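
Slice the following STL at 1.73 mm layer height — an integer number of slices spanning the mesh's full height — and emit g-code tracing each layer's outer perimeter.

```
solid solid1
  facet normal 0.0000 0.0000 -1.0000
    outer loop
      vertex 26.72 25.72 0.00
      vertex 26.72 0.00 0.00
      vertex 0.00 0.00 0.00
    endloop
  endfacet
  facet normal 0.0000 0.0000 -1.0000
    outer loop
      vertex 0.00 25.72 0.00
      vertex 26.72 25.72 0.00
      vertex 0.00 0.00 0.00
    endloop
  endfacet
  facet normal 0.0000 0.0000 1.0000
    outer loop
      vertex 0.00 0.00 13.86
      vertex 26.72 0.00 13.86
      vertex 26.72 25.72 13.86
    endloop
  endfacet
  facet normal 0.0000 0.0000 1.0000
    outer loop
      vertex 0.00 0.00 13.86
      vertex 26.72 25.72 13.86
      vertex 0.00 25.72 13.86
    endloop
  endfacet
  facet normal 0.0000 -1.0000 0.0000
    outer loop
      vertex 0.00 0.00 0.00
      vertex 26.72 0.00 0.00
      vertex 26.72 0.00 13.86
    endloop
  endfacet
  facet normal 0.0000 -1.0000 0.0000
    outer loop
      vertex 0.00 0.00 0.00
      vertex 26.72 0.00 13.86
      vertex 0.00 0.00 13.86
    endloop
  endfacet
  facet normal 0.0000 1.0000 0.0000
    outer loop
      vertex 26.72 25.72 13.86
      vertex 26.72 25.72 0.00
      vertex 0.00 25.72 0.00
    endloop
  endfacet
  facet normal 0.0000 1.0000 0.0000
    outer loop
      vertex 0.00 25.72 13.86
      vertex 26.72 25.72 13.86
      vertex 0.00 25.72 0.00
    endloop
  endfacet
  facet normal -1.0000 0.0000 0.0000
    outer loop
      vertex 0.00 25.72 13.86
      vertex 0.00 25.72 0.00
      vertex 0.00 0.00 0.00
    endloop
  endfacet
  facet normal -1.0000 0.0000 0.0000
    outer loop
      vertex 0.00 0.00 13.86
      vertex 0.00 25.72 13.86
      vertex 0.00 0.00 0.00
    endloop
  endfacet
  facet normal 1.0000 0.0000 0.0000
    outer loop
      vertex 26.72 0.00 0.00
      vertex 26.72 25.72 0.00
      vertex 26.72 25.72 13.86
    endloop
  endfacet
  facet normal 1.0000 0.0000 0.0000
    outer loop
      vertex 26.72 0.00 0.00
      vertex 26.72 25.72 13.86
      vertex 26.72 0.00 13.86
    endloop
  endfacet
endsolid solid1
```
; perimeter-only toolpath
G21 ; units = mm
G90 ; absolute positioning
G28 ; home
; layer 1
G0 Z1.73
G0 X0.00 Y0.00
G1 X26.72 Y0.00
G1 X26.72 Y25.72
G1 X0.00 Y25.72
G1 X0.00 Y0.00
; layer 2
G0 Z3.46
G0 X0.00 Y0.00
G1 X26.72 Y0.00
G1 X26.72 Y25.72
G1 X0.00 Y25.72
G1 X0.00 Y0.00
; layer 3
G0 Z5.20
G0 X0.00 Y0.00
G1 X26.72 Y0.00
G1 X26.72 Y25.72
G1 X0.00 Y25.72
G1 X0.00 Y0.00
; layer 4
G0 Z6.93
G0 X0.00 Y0.00
G1 X26.72 Y0.00
G1 X26.72 Y25.72
G1 X0.00 Y25.72
G1 X0.00 Y0.00
; layer 5
G0 Z8.66
G0 X0.00 Y0.00
G1 X26.72 Y0.00
G1 X26.72 Y25.72
G1 X0.00 Y25.72
G1 X0.00 Y0.00
; layer 6
G0 Z10.39
G0 X0.00 Y0.00
G1 X26.72 Y0.00
G1 X26.72 Y25.72
G1 X0.00 Y25.72
G1 X0.00 Y0.00
; layer 7
G0 Z12.13
G0 X0.00 Y0.00
G1 X26.72 Y0.00
G1 X26.72 Y25.72
G1 X0.00 Y25.72
G1 X0.00 Y0.00
; layer 8
G0 Z13.86
G0 X0.00 Y0.00
G1 X26.72 Y0.00
G1 X26.72 Y25.72
G1 X0.00 Y25.72
G1 X0.00 Y0.00
M2 ; end

The solid is a rectangular box, roughly 26.7 × 25.7 mm footprint and 13.9 mm tall. Slicing at Δz = 1.73 mm — 8 equal slices spanning the solid's height, so layer i sits at z = i·h/8 — gives 8 non-empty perimeters. Each is a 4-segment closed polygon; G0 lifts to the layer z and rapids to the start vertex, then G1 traces the edges.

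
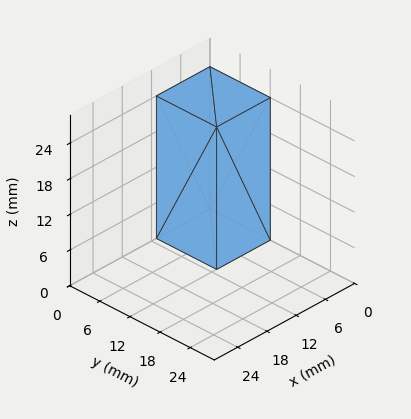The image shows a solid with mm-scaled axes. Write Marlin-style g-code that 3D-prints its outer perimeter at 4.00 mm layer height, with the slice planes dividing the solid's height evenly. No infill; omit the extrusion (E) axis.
Reading the render: the shape is a rectangular box, roughly 11 × 12 mm footprint and 24 mm tall (dimensions read to the nearest mm from the axis ticks). For the g-code, the solid's height is divided into equal slices at the stated Δz and each level perimeter traced with G1 moves after a G0 lift.

; perimeter-only toolpath
G21 ; units = mm
G90 ; absolute positioning
G28 ; home
; layer 1
G0 Z4.00
G0 X0.00 Y0.00
G1 X11.00 Y0.00
G1 X11.00 Y12.00
G1 X0.00 Y12.00
G1 X0.00 Y0.00
; layer 2
G0 Z8.00
G0 X0.00 Y0.00
G1 X11.00 Y0.00
G1 X11.00 Y12.00
G1 X0.00 Y12.00
G1 X0.00 Y0.00
; layer 3
G0 Z12.00
G0 X0.00 Y0.00
G1 X11.00 Y0.00
G1 X11.00 Y12.00
G1 X0.00 Y12.00
G1 X0.00 Y0.00
; layer 4
G0 Z16.00
G0 X0.00 Y0.00
G1 X11.00 Y0.00
G1 X11.00 Y12.00
G1 X0.00 Y12.00
G1 X0.00 Y0.00
; layer 5
G0 Z20.00
G0 X0.00 Y0.00
G1 X11.00 Y0.00
G1 X11.00 Y12.00
G1 X0.00 Y12.00
G1 X0.00 Y0.00
; layer 6
G0 Z24.00
G0 X0.00 Y0.00
G1 X11.00 Y0.00
G1 X11.00 Y12.00
G1 X0.00 Y12.00
G1 X0.00 Y0.00
M2 ; end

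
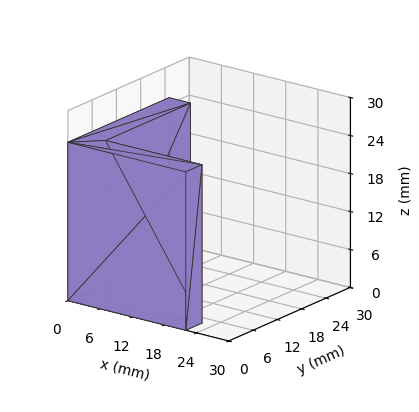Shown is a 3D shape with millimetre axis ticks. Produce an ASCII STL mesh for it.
Reading the render: the shape is an L-shaped prism: outer 22 × 25 mm, arm thicknesses ≈ 4 mm (horizontal) and 4 mm (vertical), extruded 25 mm in z (dimensions read to the nearest mm from the axis ticks). For the STL, each face is triangulated and given an outward normal.

solid part
  facet normal 0.0000 0.0000 -1.0000
    outer loop
      vertex 22.00 4.00 0.00
      vertex 22.00 0.00 0.00
      vertex 0.00 0.00 0.00
    endloop
  endfacet
  facet normal 0.0000 0.0000 -1.0000
    outer loop
      vertex 4.00 4.00 0.00
      vertex 22.00 4.00 0.00
      vertex 0.00 0.00 0.00
    endloop
  endfacet
  facet normal 0.0000 0.0000 -1.0000
    outer loop
      vertex 4.00 25.00 0.00
      vertex 4.00 4.00 0.00
      vertex 0.00 0.00 0.00
    endloop
  endfacet
  facet normal 0.0000 0.0000 -1.0000
    outer loop
      vertex 0.00 25.00 0.00
      vertex 4.00 25.00 0.00
      vertex 0.00 0.00 0.00
    endloop
  endfacet
  facet normal 0.0000 0.0000 1.0000
    outer loop
      vertex 0.00 0.00 25.00
      vertex 22.00 0.00 25.00
      vertex 22.00 4.00 25.00
    endloop
  endfacet
  facet normal 0.0000 0.0000 1.0000
    outer loop
      vertex 0.00 0.00 25.00
      vertex 22.00 4.00 25.00
      vertex 4.00 4.00 25.00
    endloop
  endfacet
  facet normal 0.0000 0.0000 1.0000
    outer loop
      vertex 0.00 0.00 25.00
      vertex 4.00 4.00 25.00
      vertex 4.00 25.00 25.00
    endloop
  endfacet
  facet normal 0.0000 0.0000 1.0000
    outer loop
      vertex 0.00 0.00 25.00
      vertex 4.00 25.00 25.00
      vertex 0.00 25.00 25.00
    endloop
  endfacet
  facet normal 0.0000 -1.0000 0.0000
    outer loop
      vertex 0.00 0.00 0.00
      vertex 22.00 0.00 0.00
      vertex 22.00 0.00 25.00
    endloop
  endfacet
  facet normal 0.0000 -1.0000 0.0000
    outer loop
      vertex 0.00 0.00 0.00
      vertex 22.00 0.00 25.00
      vertex 0.00 0.00 25.00
    endloop
  endfacet
  facet normal 1.0000 0.0000 0.0000
    outer loop
      vertex 22.00 0.00 0.00
      vertex 22.00 4.00 0.00
      vertex 22.00 4.00 25.00
    endloop
  endfacet
  facet normal 1.0000 0.0000 0.0000
    outer loop
      vertex 22.00 0.00 0.00
      vertex 22.00 4.00 25.00
      vertex 22.00 0.00 25.00
    endloop
  endfacet
  facet normal 0.0000 1.0000 0.0000
    outer loop
      vertex 22.00 4.00 0.00
      vertex 4.00 4.00 0.00
      vertex 4.00 4.00 25.00
    endloop
  endfacet
  facet normal 0.0000 1.0000 0.0000
    outer loop
      vertex 22.00 4.00 0.00
      vertex 4.00 4.00 25.00
      vertex 22.00 4.00 25.00
    endloop
  endfacet
  facet normal 1.0000 0.0000 0.0000
    outer loop
      vertex 4.00 4.00 0.00
      vertex 4.00 25.00 0.00
      vertex 4.00 25.00 25.00
    endloop
  endfacet
  facet normal 1.0000 0.0000 0.0000
    outer loop
      vertex 4.00 4.00 0.00
      vertex 4.00 25.00 25.00
      vertex 4.00 4.00 25.00
    endloop
  endfacet
  facet normal 0.0000 1.0000 0.0000
    outer loop
      vertex 4.00 25.00 0.00
      vertex 0.00 25.00 0.00
      vertex 0.00 25.00 25.00
    endloop
  endfacet
  facet normal 0.0000 1.0000 0.0000
    outer loop
      vertex 4.00 25.00 0.00
      vertex 0.00 25.00 25.00
      vertex 4.00 25.00 25.00
    endloop
  endfacet
  facet normal -1.0000 0.0000 0.0000
    outer loop
      vertex 0.00 25.00 0.00
      vertex 0.00 0.00 0.00
      vertex 0.00 0.00 25.00
    endloop
  endfacet
  facet normal -1.0000 0.0000 0.0000
    outer loop
      vertex 0.00 25.00 0.00
      vertex 0.00 0.00 25.00
      vertex 0.00 25.00 25.00
    endloop
  endfacet
endsolid part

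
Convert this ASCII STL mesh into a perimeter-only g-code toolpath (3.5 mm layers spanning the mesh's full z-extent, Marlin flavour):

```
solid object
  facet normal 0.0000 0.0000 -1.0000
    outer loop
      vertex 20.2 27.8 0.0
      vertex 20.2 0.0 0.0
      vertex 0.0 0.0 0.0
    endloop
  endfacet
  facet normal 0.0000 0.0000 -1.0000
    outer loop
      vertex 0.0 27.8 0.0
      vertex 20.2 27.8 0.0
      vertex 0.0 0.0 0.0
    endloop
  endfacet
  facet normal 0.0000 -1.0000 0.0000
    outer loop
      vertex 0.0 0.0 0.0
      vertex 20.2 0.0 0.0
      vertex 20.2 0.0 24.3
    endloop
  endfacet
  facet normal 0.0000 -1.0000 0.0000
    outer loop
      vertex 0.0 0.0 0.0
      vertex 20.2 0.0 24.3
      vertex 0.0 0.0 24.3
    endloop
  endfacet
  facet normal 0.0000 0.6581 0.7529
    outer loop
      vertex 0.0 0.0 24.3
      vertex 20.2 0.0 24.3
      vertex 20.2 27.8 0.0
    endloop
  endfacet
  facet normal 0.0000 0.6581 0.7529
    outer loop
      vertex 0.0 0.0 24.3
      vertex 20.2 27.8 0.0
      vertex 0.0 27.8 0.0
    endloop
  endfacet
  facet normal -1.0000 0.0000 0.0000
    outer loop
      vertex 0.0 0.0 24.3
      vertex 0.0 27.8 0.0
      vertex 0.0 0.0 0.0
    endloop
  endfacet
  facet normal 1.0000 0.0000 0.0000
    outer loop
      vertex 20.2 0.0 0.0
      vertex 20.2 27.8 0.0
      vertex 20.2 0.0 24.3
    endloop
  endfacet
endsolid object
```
; perimeter-only toolpath
G21 ; units = mm
G90 ; absolute positioning
G28 ; home
; layer 1
G0 Z3.5
G0 X0.0 Y0.0
G1 X20.2 Y0.0
G1 X20.2 Y23.8
G1 X0.0 Y23.8
G1 X0.0 Y0.0
; layer 2
G0 Z6.9
G0 X0.0 Y0.0
G1 X20.2 Y0.0
G1 X20.2 Y19.9
G1 X0.0 Y19.9
G1 X0.0 Y0.0
; layer 3
G0 Z10.4
G0 X0.0 Y0.0
G1 X20.2 Y0.0
G1 X20.2 Y15.9
G1 X0.0 Y15.9
G1 X0.0 Y0.0
; layer 4
G0 Z13.9
G0 X0.0 Y0.0
G1 X20.2 Y0.0
G1 X20.2 Y11.9
G1 X0.0 Y11.9
G1 X0.0 Y0.0
; layer 5
G0 Z17.4
G0 X0.0 Y0.0
G1 X20.2 Y0.0
G1 X20.2 Y7.9
G1 X0.0 Y7.9
G1 X0.0 Y0.0
; layer 6
G0 Z20.8
G0 X0.0 Y0.0
G1 X20.2 Y0.0
G1 X20.2 Y4.0
G1 X0.0 Y4.0
G1 X0.0 Y0.0
M2 ; end

The solid is a wedge (ramp): 20.2 × 27.8 mm base, rising to 24.3 mm along the y=0 edge and sloping linearly to z=0 at y=27.8. Slicing at Δz = 3.5 mm — 7 equal slices spanning the solid's height, so layer i sits at z = i·h/7 — gives 6 non-empty perimeters. Each is a 4-segment closed polygon; G0 lifts to the layer z and rapids to the start vertex, then G1 traces the edges. The cross-section shrinks linearly with z (the slice at the apex is degenerate and omitted).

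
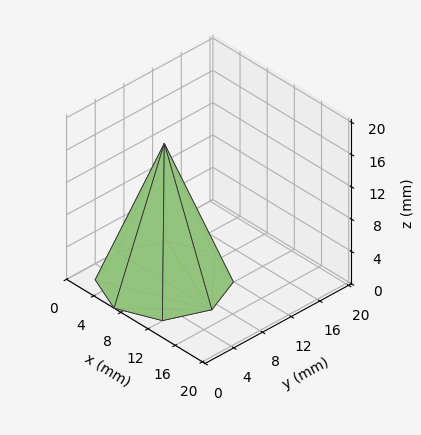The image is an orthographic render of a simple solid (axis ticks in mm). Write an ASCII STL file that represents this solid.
Reading the render: the shape is a regular 8-sided pyramid, base circumscribed radius ≈ 7 mm, apex at z ≈ 17 mm (dimensions read to the nearest mm from the axis ticks). For the STL, each face is triangulated and given an outward normal.

solid part
  facet normal 0.0000 0.0000 -1.0000
    outer loop
      vertex 7.000 14.000 0.000
      vertex 11.950 11.950 0.000
      vertex 14.000 7.000 0.000
    endloop
  endfacet
  facet normal 0.0000 0.0000 -1.0000
    outer loop
      vertex 2.050 11.950 0.000
      vertex 7.000 14.000 0.000
      vertex 14.000 7.000 0.000
    endloop
  endfacet
  facet normal 0.0000 0.0000 -1.0000
    outer loop
      vertex 0.000 7.000 0.000
      vertex 2.050 11.950 0.000
      vertex 14.000 7.000 0.000
    endloop
  endfacet
  facet normal 0.0000 0.0000 -1.0000
    outer loop
      vertex 2.050 2.050 0.000
      vertex 0.000 7.000 0.000
      vertex 14.000 7.000 0.000
    endloop
  endfacet
  facet normal 0.0000 0.0000 -1.0000
    outer loop
      vertex 7.000 0.000 0.000
      vertex 2.050 2.050 0.000
      vertex 14.000 7.000 0.000
    endloop
  endfacet
  facet normal 0.0000 0.0000 -1.0000
    outer loop
      vertex 11.950 2.050 0.000
      vertex 7.000 0.000 0.000
      vertex 14.000 7.000 0.000
    endloop
  endfacet
  facet normal 0.8635 0.3576 0.3556
    outer loop
      vertex 14.000 7.000 0.000
      vertex 11.950 11.950 0.000
      vertex 7.000 7.000 17.000
    endloop
  endfacet
  facet normal 0.3576 0.8635 0.3556
    outer loop
      vertex 11.950 11.950 0.000
      vertex 7.000 14.000 0.000
      vertex 7.000 7.000 17.000
    endloop
  endfacet
  facet normal -0.3576 0.8635 0.3556
    outer loop
      vertex 7.000 14.000 0.000
      vertex 2.050 11.950 0.000
      vertex 7.000 7.000 17.000
    endloop
  endfacet
  facet normal -0.8635 0.3576 0.3556
    outer loop
      vertex 2.050 11.950 0.000
      vertex 0.000 7.000 0.000
      vertex 7.000 7.000 17.000
    endloop
  endfacet
  facet normal -0.8635 -0.3576 0.3556
    outer loop
      vertex 0.000 7.000 0.000
      vertex 2.050 2.050 0.000
      vertex 7.000 7.000 17.000
    endloop
  endfacet
  facet normal -0.3576 -0.8635 0.3556
    outer loop
      vertex 2.050 2.050 0.000
      vertex 7.000 0.000 0.000
      vertex 7.000 7.000 17.000
    endloop
  endfacet
  facet normal 0.3576 -0.8635 0.3556
    outer loop
      vertex 7.000 0.000 0.000
      vertex 11.950 2.050 0.000
      vertex 7.000 7.000 17.000
    endloop
  endfacet
  facet normal 0.8635 -0.3576 0.3556
    outer loop
      vertex 11.950 2.050 0.000
      vertex 14.000 7.000 0.000
      vertex 7.000 7.000 17.000
    endloop
  endfacet
endsolid part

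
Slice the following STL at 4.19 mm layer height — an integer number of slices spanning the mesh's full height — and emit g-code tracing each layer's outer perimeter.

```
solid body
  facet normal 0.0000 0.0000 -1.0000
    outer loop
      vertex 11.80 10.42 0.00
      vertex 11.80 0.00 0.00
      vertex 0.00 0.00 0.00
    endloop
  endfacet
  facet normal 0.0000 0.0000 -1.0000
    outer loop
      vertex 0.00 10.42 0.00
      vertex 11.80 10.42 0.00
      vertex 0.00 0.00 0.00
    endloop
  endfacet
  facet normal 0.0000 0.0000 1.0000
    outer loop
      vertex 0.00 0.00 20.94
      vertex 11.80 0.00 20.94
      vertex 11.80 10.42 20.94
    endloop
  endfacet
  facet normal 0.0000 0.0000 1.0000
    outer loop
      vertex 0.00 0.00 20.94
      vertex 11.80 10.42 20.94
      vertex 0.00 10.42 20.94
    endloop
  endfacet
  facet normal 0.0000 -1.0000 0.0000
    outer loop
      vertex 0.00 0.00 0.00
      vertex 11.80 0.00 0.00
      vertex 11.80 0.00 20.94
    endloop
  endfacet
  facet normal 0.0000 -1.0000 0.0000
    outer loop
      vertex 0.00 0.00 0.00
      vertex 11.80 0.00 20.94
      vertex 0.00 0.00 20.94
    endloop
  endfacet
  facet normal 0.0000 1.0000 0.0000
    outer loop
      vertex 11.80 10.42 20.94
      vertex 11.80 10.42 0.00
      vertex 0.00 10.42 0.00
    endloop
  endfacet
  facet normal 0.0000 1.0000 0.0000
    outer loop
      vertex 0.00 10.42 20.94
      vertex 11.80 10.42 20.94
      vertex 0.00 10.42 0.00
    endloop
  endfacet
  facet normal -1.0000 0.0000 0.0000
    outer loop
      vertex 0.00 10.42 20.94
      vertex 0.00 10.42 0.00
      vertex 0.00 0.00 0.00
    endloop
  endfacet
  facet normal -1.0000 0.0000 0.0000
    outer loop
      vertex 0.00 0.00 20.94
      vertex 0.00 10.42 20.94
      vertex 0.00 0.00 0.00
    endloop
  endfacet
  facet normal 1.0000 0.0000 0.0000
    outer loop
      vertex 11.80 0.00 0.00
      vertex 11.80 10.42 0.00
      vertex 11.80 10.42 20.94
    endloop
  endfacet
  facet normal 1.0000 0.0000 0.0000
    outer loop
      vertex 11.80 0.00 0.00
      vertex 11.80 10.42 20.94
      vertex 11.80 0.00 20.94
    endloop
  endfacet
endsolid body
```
; perimeter-only toolpath
G21 ; units = mm
G90 ; absolute positioning
G28 ; home
; layer 1
G0 Z4.19
G0 X0.00 Y0.00
G1 X11.80 Y0.00
G1 X11.80 Y10.42
G1 X0.00 Y10.42
G1 X0.00 Y0.00
; layer 2
G0 Z8.38
G0 X0.00 Y0.00
G1 X11.80 Y0.00
G1 X11.80 Y10.42
G1 X0.00 Y10.42
G1 X0.00 Y0.00
; layer 3
G0 Z12.56
G0 X0.00 Y0.00
G1 X11.80 Y0.00
G1 X11.80 Y10.42
G1 X0.00 Y10.42
G1 X0.00 Y0.00
; layer 4
G0 Z16.75
G0 X0.00 Y0.00
G1 X11.80 Y0.00
G1 X11.80 Y10.42
G1 X0.00 Y10.42
G1 X0.00 Y0.00
; layer 5
G0 Z20.94
G0 X0.00 Y0.00
G1 X11.80 Y0.00
G1 X11.80 Y10.42
G1 X0.00 Y10.42
G1 X0.00 Y0.00
M2 ; end

The solid is a rectangular box, roughly 11.8 × 10.4 mm footprint and 20.9 mm tall. Slicing at Δz = 4.19 mm — 5 equal slices spanning the solid's height, so layer i sits at z = i·h/5 — gives 5 non-empty perimeters. Each is a 4-segment closed polygon; G0 lifts to the layer z and rapids to the start vertex, then G1 traces the edges.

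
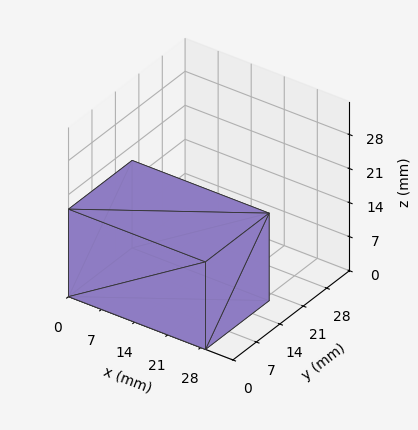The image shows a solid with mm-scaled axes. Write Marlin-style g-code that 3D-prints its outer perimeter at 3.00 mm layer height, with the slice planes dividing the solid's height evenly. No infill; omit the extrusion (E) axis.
Reading the render: the shape is a rectangular box, roughly 29 × 19 mm footprint and 18 mm tall (dimensions read to the nearest mm from the axis ticks). For the g-code, the solid's height is divided into equal slices at the stated Δz and each level perimeter traced with G1 moves after a G0 lift.

; perimeter-only toolpath
G21 ; units = mm
G90 ; absolute positioning
G28 ; home
; layer 1
G0 Z3.00
G0 X0.00 Y0.00
G1 X29.00 Y0.00
G1 X29.00 Y19.00
G1 X0.00 Y19.00
G1 X0.00 Y0.00
; layer 2
G0 Z6.00
G0 X0.00 Y0.00
G1 X29.00 Y0.00
G1 X29.00 Y19.00
G1 X0.00 Y19.00
G1 X0.00 Y0.00
; layer 3
G0 Z9.00
G0 X0.00 Y0.00
G1 X29.00 Y0.00
G1 X29.00 Y19.00
G1 X0.00 Y19.00
G1 X0.00 Y0.00
; layer 4
G0 Z12.00
G0 X0.00 Y0.00
G1 X29.00 Y0.00
G1 X29.00 Y19.00
G1 X0.00 Y19.00
G1 X0.00 Y0.00
; layer 5
G0 Z15.00
G0 X0.00 Y0.00
G1 X29.00 Y0.00
G1 X29.00 Y19.00
G1 X0.00 Y19.00
G1 X0.00 Y0.00
; layer 6
G0 Z18.00
G0 X0.00 Y0.00
G1 X29.00 Y0.00
G1 X29.00 Y19.00
G1 X0.00 Y19.00
G1 X0.00 Y0.00
M2 ; end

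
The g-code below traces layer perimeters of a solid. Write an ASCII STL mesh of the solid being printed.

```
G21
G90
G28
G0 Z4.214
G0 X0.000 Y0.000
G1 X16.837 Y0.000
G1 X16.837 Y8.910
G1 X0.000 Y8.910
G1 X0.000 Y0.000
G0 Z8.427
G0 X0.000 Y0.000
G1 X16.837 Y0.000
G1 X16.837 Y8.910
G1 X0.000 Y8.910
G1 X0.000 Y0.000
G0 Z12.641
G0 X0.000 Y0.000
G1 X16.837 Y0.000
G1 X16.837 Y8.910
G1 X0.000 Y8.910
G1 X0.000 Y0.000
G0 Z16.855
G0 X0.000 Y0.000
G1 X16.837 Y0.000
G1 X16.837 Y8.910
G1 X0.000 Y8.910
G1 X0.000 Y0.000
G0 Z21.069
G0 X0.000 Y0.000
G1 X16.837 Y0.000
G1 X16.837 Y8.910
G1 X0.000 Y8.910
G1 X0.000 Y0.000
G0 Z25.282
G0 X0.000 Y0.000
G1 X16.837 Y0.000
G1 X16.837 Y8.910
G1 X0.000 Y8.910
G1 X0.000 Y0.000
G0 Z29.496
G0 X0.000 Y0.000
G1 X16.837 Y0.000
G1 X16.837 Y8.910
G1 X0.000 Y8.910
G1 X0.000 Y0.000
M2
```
solid part
  facet normal 0.0000 0.0000 -1.0000
    outer loop
      vertex 16.837 8.910 0.000
      vertex 16.837 0.000 0.000
      vertex 0.000 0.000 0.000
    endloop
  endfacet
  facet normal 0.0000 0.0000 -1.0000
    outer loop
      vertex 0.000 8.910 0.000
      vertex 16.837 8.910 0.000
      vertex 0.000 0.000 0.000
    endloop
  endfacet
  facet normal 0.0000 0.0000 1.0000
    outer loop
      vertex 0.000 0.000 29.496
      vertex 16.837 0.000 29.496
      vertex 16.837 8.910 29.496
    endloop
  endfacet
  facet normal 0.0000 0.0000 1.0000
    outer loop
      vertex 0.000 0.000 29.496
      vertex 16.837 8.910 29.496
      vertex 0.000 8.910 29.496
    endloop
  endfacet
  facet normal 0.0000 -1.0000 0.0000
    outer loop
      vertex 0.000 0.000 0.000
      vertex 16.837 0.000 0.000
      vertex 16.837 0.000 29.496
    endloop
  endfacet
  facet normal 0.0000 -1.0000 0.0000
    outer loop
      vertex 0.000 0.000 0.000
      vertex 16.837 0.000 29.496
      vertex 0.000 0.000 29.496
    endloop
  endfacet
  facet normal 0.0000 1.0000 0.0000
    outer loop
      vertex 16.837 8.910 29.496
      vertex 16.837 8.910 0.000
      vertex 0.000 8.910 0.000
    endloop
  endfacet
  facet normal 0.0000 1.0000 0.0000
    outer loop
      vertex 0.000 8.910 29.496
      vertex 16.837 8.910 29.496
      vertex 0.000 8.910 0.000
    endloop
  endfacet
  facet normal -1.0000 0.0000 0.0000
    outer loop
      vertex 0.000 8.910 29.496
      vertex 0.000 8.910 0.000
      vertex 0.000 0.000 0.000
    endloop
  endfacet
  facet normal -1.0000 0.0000 0.0000
    outer loop
      vertex 0.000 0.000 29.496
      vertex 0.000 8.910 29.496
      vertex 0.000 0.000 0.000
    endloop
  endfacet
  facet normal 1.0000 0.0000 0.0000
    outer loop
      vertex 16.837 0.000 0.000
      vertex 16.837 8.910 0.000
      vertex 16.837 8.910 29.496
    endloop
  endfacet
  facet normal 1.0000 0.0000 0.0000
    outer loop
      vertex 16.837 0.000 0.000
      vertex 16.837 8.910 29.496
      vertex 16.837 0.000 29.496
    endloop
  endfacet
endsolid part

The G0 Z moves step by Δz≈4.214 mm. Every layer's G1 loop is the same polygon, so the solid is a straight extrusion of it from z=0 to z≈29.5. Closing with flat bottom and top caps and triangulating gives 12 facets — a rectangular box, roughly 16.8 × 8.91 mm footprint and 29.5 mm tall.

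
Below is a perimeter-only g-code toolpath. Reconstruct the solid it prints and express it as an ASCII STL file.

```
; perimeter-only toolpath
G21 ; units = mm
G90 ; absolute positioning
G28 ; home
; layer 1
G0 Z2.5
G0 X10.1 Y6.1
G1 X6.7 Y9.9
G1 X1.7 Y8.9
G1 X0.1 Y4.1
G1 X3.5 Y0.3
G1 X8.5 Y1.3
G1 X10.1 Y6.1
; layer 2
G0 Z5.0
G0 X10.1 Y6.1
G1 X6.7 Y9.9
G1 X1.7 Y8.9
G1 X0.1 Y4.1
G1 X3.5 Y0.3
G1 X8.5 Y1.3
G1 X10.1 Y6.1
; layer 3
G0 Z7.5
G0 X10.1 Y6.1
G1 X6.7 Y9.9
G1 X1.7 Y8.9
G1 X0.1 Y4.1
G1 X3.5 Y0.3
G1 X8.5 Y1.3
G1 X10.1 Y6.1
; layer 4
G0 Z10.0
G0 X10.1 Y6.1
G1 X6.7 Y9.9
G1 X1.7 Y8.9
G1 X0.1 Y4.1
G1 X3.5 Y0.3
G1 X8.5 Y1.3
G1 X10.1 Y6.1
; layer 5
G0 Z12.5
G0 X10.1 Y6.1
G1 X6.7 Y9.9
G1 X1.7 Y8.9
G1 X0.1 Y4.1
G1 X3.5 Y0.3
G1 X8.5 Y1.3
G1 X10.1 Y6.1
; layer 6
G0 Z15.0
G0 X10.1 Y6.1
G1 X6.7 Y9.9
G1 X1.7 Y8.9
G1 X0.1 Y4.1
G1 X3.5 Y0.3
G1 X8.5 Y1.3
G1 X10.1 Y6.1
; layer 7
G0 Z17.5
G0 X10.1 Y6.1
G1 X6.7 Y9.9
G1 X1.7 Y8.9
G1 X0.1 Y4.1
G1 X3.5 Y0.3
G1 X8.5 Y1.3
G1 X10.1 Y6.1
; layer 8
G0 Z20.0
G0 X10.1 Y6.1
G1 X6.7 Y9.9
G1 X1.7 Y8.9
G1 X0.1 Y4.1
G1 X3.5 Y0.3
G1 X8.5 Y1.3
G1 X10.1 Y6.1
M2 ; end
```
solid part
  facet normal 0.0000 0.0000 -1.0000
    outer loop
      vertex 1.7 8.9 0.0
      vertex 6.7 9.9 0.0
      vertex 10.1 6.1 0.0
    endloop
  endfacet
  facet normal 0.0000 0.0000 -1.0000
    outer loop
      vertex 0.1 4.1 0.0
      vertex 1.7 8.9 0.0
      vertex 10.1 6.1 0.0
    endloop
  endfacet
  facet normal 0.0000 0.0000 -1.0000
    outer loop
      vertex 3.5 0.3 0.0
      vertex 0.1 4.1 0.0
      vertex 10.1 6.1 0.0
    endloop
  endfacet
  facet normal 0.0000 0.0000 -1.0000
    outer loop
      vertex 8.5 1.3 0.0
      vertex 3.5 0.3 0.0
      vertex 10.1 6.1 0.0
    endloop
  endfacet
  facet normal 0.0000 0.0000 1.0000
    outer loop
      vertex 10.1 6.1 20.0
      vertex 6.7 9.9 20.0
      vertex 1.7 8.9 20.0
    endloop
  endfacet
  facet normal 0.0000 0.0000 1.0000
    outer loop
      vertex 10.1 6.1 20.0
      vertex 1.7 8.9 20.0
      vertex 0.1 4.1 20.0
    endloop
  endfacet
  facet normal 0.0000 0.0000 1.0000
    outer loop
      vertex 10.1 6.1 20.0
      vertex 0.1 4.1 20.0
      vertex 3.5 0.3 20.0
    endloop
  endfacet
  facet normal 0.0000 0.0000 1.0000
    outer loop
      vertex 10.1 6.1 20.0
      vertex 3.5 0.3 20.0
      vertex 8.5 1.3 20.0
    endloop
  endfacet
  facet normal 0.7452 0.6668 0.0000
    outer loop
      vertex 10.1 6.1 0.0
      vertex 6.7 9.9 0.0
      vertex 6.7 9.9 20.0
    endloop
  endfacet
  facet normal 0.7452 0.6668 0.0000
    outer loop
      vertex 10.1 6.1 0.0
      vertex 6.7 9.9 20.0
      vertex 10.1 6.1 20.0
    endloop
  endfacet
  facet normal -0.1961 0.9806 0.0000
    outer loop
      vertex 6.7 9.9 0.0
      vertex 1.7 8.9 0.0
      vertex 1.7 8.9 20.0
    endloop
  endfacet
  facet normal -0.1961 0.9806 0.0000
    outer loop
      vertex 6.7 9.9 0.0
      vertex 1.7 8.9 20.0
      vertex 6.7 9.9 20.0
    endloop
  endfacet
  facet normal -0.9487 0.3162 0.0000
    outer loop
      vertex 1.7 8.9 0.0
      vertex 0.1 4.1 0.0
      vertex 0.1 4.1 20.0
    endloop
  endfacet
  facet normal -0.9487 0.3162 0.0000
    outer loop
      vertex 1.7 8.9 0.0
      vertex 0.1 4.1 20.0
      vertex 1.7 8.9 20.0
    endloop
  endfacet
  facet normal -0.7452 -0.6668 0.0000
    outer loop
      vertex 0.1 4.1 0.0
      vertex 3.5 0.3 0.0
      vertex 3.5 0.3 20.0
    endloop
  endfacet
  facet normal -0.7452 -0.6668 0.0000
    outer loop
      vertex 0.1 4.1 0.0
      vertex 3.5 0.3 20.0
      vertex 0.1 4.1 20.0
    endloop
  endfacet
  facet normal 0.1961 -0.9806 0.0000
    outer loop
      vertex 3.5 0.3 0.0
      vertex 8.5 1.3 0.0
      vertex 8.5 1.3 20.0
    endloop
  endfacet
  facet normal 0.1961 -0.9806 0.0000
    outer loop
      vertex 3.5 0.3 0.0
      vertex 8.5 1.3 20.0
      vertex 3.5 0.3 20.0
    endloop
  endfacet
  facet normal 0.9487 -0.3162 0.0000
    outer loop
      vertex 8.5 1.3 0.0
      vertex 10.1 6.1 0.0
      vertex 10.1 6.1 20.0
    endloop
  endfacet
  facet normal 0.9487 -0.3162 0.0000
    outer loop
      vertex 8.5 1.3 0.0
      vertex 10.1 6.1 20.0
      vertex 8.5 1.3 20.0
    endloop
  endfacet
endsolid part

The G0 Z moves step by Δz≈2.5 mm. Every layer's G1 loop is the same polygon, so the solid is a straight extrusion of it from z=0 to z≈20. Closing with flat bottom and top caps and triangulating gives 20 facets — a regular 6-sided prism (a cylinder approximated with 6 flat sides), circumscribed radius ≈ 5.1 mm, height ≈ 20 mm.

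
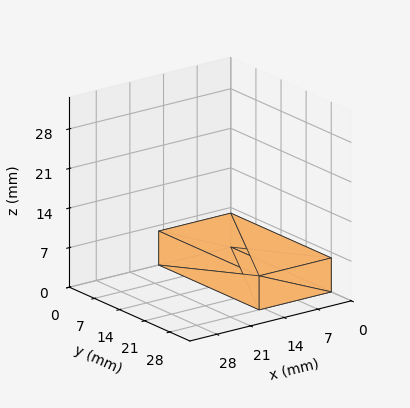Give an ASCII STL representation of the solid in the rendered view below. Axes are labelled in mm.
Reading the render: the shape is a rectangular box, roughly 15 × 28 mm footprint and 6 mm tall (dimensions read to the nearest mm from the axis ticks). For the STL, each face is triangulated and given an outward normal.

solid part
  facet normal 0.0000 0.0000 -1.0000
    outer loop
      vertex 15.000 28.000 0.000
      vertex 15.000 0.000 0.000
      vertex 0.000 0.000 0.000
    endloop
  endfacet
  facet normal 0.0000 0.0000 -1.0000
    outer loop
      vertex 0.000 28.000 0.000
      vertex 15.000 28.000 0.000
      vertex 0.000 0.000 0.000
    endloop
  endfacet
  facet normal 0.0000 0.0000 1.0000
    outer loop
      vertex 0.000 0.000 6.000
      vertex 15.000 0.000 6.000
      vertex 15.000 28.000 6.000
    endloop
  endfacet
  facet normal 0.0000 0.0000 1.0000
    outer loop
      vertex 0.000 0.000 6.000
      vertex 15.000 28.000 6.000
      vertex 0.000 28.000 6.000
    endloop
  endfacet
  facet normal 0.0000 -1.0000 0.0000
    outer loop
      vertex 0.000 0.000 0.000
      vertex 15.000 0.000 0.000
      vertex 15.000 0.000 6.000
    endloop
  endfacet
  facet normal 0.0000 -1.0000 0.0000
    outer loop
      vertex 0.000 0.000 0.000
      vertex 15.000 0.000 6.000
      vertex 0.000 0.000 6.000
    endloop
  endfacet
  facet normal 0.0000 1.0000 0.0000
    outer loop
      vertex 15.000 28.000 6.000
      vertex 15.000 28.000 0.000
      vertex 0.000 28.000 0.000
    endloop
  endfacet
  facet normal 0.0000 1.0000 0.0000
    outer loop
      vertex 0.000 28.000 6.000
      vertex 15.000 28.000 6.000
      vertex 0.000 28.000 0.000
    endloop
  endfacet
  facet normal -1.0000 0.0000 0.0000
    outer loop
      vertex 0.000 28.000 6.000
      vertex 0.000 28.000 0.000
      vertex 0.000 0.000 0.000
    endloop
  endfacet
  facet normal -1.0000 0.0000 0.0000
    outer loop
      vertex 0.000 0.000 6.000
      vertex 0.000 28.000 6.000
      vertex 0.000 0.000 0.000
    endloop
  endfacet
  facet normal 1.0000 0.0000 0.0000
    outer loop
      vertex 15.000 0.000 0.000
      vertex 15.000 28.000 0.000
      vertex 15.000 28.000 6.000
    endloop
  endfacet
  facet normal 1.0000 0.0000 0.0000
    outer loop
      vertex 15.000 0.000 0.000
      vertex 15.000 28.000 6.000
      vertex 15.000 0.000 6.000
    endloop
  endfacet
endsolid part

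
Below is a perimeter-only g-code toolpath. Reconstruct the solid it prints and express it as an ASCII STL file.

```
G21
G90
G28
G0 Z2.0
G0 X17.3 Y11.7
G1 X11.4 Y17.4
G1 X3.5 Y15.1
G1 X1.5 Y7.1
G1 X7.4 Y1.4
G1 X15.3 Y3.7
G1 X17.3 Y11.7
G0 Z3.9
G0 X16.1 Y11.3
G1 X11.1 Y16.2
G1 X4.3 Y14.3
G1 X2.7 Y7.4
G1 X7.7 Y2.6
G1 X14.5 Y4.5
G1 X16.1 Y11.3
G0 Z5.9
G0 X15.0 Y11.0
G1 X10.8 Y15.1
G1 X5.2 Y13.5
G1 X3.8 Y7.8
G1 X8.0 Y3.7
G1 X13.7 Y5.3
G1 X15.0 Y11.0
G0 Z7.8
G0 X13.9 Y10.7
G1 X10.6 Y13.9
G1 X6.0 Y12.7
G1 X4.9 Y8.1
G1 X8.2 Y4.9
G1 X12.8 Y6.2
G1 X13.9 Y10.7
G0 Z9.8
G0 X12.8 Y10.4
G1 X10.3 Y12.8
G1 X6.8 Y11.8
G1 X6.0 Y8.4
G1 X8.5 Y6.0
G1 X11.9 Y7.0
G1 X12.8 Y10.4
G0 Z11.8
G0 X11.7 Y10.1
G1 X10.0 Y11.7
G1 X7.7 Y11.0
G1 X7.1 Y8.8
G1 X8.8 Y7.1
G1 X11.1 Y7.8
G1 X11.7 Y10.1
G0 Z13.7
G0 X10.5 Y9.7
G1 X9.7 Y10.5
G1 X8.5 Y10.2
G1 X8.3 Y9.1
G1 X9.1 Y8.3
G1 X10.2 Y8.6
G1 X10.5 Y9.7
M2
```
solid part
  facet normal 0.0000 0.0000 -1.0000
    outer loop
      vertex 2.6 15.9 0.0
      vertex 11.7 18.5 0.0
      vertex 18.4 12.0 0.0
    endloop
  endfacet
  facet normal 0.0000 0.0000 -1.0000
    outer loop
      vertex 0.4 6.8 0.0
      vertex 2.6 15.9 0.0
      vertex 18.4 12.0 0.0
    endloop
  endfacet
  facet normal 0.0000 0.0000 -1.0000
    outer loop
      vertex 7.1 0.3 0.0
      vertex 0.4 6.8 0.0
      vertex 18.4 12.0 0.0
    endloop
  endfacet
  facet normal 0.0000 0.0000 -1.0000
    outer loop
      vertex 16.2 2.9 0.0
      vertex 7.1 0.3 0.0
      vertex 18.4 12.0 0.0
    endloop
  endfacet
  facet normal 0.6183 0.6373 0.4600
    outer loop
      vertex 18.4 12.0 0.0
      vertex 11.7 18.5 0.0
      vertex 9.4 9.4 15.7
    endloop
  endfacet
  facet normal -0.2440 0.8541 0.4593
    outer loop
      vertex 11.7 18.5 0.0
      vertex 2.6 15.9 0.0
      vertex 9.4 9.4 15.7
    endloop
  endfacet
  facet normal -0.8630 0.2086 0.4602
    outer loop
      vertex 2.6 15.9 0.0
      vertex 0.4 6.8 0.0
      vertex 9.4 9.4 15.7
    endloop
  endfacet
  facet normal -0.6183 -0.6373 0.4600
    outer loop
      vertex 0.4 6.8 0.0
      vertex 7.1 0.3 0.0
      vertex 9.4 9.4 15.7
    endloop
  endfacet
  facet normal 0.2440 -0.8541 0.4593
    outer loop
      vertex 7.1 0.3 0.0
      vertex 16.2 2.9 0.0
      vertex 9.4 9.4 15.7
    endloop
  endfacet
  facet normal 0.8630 -0.2086 0.4602
    outer loop
      vertex 16.2 2.9 0.0
      vertex 18.4 12.0 0.0
      vertex 9.4 9.4 15.7
    endloop
  endfacet
endsolid part

The G0 Z moves step by Δz≈2.0 mm. The G1 loops shrink linearly with z, so the solid tapers from its base footprint up to z≈15.7. Closing with a flat bottom cap and the tapered top and triangulating gives 10 facets — a regular 6-sided pyramid, base circumscribed radius ≈ 9.4 mm, apex at z ≈ 15.7 mm.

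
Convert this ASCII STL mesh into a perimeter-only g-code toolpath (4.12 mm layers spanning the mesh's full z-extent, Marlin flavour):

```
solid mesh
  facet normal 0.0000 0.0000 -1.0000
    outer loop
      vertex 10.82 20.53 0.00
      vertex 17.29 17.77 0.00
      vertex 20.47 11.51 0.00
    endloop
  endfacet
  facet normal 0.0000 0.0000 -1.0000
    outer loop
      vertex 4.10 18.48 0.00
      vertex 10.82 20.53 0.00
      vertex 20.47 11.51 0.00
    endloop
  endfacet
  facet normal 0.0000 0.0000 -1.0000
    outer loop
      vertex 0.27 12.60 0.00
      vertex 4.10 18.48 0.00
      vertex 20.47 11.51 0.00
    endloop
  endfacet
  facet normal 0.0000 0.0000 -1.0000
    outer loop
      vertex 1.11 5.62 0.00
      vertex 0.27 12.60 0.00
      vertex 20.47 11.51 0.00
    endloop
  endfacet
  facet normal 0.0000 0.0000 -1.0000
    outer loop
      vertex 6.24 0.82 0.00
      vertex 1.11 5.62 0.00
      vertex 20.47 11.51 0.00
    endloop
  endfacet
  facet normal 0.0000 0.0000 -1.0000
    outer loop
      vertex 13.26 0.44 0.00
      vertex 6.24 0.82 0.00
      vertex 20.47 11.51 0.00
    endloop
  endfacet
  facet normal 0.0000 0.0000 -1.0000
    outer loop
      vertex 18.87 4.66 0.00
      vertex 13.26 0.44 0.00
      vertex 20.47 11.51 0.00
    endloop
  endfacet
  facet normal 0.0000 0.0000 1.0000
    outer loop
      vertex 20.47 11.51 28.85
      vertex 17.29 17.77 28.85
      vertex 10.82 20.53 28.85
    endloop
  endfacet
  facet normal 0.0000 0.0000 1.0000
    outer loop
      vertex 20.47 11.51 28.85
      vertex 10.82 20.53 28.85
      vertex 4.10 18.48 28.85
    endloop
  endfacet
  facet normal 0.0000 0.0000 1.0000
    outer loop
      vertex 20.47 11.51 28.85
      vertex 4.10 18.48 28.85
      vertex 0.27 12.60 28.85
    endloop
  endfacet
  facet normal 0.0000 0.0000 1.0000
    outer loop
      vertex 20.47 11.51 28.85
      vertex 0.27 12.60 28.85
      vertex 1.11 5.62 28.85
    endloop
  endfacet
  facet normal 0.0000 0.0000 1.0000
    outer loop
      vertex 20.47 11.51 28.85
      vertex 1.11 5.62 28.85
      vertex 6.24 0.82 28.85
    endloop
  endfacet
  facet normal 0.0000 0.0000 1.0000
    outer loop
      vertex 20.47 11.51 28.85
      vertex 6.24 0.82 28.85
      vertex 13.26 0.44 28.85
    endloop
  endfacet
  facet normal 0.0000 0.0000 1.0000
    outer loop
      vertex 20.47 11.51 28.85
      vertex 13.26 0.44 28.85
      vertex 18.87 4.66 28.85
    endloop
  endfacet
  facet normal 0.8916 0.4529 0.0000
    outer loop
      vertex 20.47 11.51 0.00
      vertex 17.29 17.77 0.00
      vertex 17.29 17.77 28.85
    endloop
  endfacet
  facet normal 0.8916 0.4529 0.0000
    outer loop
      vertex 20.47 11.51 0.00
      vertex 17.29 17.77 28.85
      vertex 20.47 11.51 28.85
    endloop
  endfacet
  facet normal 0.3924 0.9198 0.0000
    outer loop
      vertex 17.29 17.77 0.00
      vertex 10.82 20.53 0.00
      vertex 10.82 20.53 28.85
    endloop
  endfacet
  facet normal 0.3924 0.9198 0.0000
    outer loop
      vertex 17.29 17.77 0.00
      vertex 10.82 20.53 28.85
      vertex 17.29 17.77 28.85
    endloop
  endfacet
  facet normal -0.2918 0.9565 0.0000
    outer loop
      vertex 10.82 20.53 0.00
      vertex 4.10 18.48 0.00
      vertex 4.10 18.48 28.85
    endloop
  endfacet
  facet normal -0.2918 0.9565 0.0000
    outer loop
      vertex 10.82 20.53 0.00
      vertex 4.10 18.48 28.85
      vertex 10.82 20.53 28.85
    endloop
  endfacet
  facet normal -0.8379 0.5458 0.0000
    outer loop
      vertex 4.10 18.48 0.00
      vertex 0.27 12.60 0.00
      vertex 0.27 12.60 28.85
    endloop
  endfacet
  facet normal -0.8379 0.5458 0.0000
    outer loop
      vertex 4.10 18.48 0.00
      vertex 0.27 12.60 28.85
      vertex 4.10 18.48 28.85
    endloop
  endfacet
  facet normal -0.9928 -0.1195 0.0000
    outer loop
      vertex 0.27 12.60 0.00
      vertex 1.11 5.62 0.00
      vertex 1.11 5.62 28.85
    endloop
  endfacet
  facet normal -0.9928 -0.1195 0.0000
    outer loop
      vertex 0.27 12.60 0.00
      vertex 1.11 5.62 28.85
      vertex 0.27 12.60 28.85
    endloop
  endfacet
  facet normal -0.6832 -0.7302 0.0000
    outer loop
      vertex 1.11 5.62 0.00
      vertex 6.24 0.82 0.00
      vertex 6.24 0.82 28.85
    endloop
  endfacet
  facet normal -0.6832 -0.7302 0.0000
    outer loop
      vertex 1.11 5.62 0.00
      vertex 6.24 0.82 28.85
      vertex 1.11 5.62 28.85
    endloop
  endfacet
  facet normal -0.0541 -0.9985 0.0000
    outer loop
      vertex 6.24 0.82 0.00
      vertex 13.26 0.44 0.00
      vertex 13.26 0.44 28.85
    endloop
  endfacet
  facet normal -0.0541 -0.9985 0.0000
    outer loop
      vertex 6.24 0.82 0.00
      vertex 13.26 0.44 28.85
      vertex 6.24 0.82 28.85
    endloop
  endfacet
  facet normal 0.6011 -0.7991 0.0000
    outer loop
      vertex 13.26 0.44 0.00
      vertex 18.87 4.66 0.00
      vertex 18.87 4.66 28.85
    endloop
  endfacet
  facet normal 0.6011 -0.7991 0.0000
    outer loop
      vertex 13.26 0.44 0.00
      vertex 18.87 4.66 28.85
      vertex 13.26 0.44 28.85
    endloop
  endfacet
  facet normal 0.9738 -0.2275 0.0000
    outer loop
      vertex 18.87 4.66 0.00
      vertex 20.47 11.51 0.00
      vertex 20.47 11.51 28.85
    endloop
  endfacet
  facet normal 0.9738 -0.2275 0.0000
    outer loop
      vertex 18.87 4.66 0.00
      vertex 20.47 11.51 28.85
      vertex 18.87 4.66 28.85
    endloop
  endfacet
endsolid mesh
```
; perimeter-only toolpath
G21 ; units = mm
G90 ; absolute positioning
G28 ; home
; layer 1
G0 Z4.12
G0 X20.47 Y11.51
G1 X17.29 Y17.77
G1 X10.82 Y20.53
G1 X4.10 Y18.48
G1 X0.27 Y12.60
G1 X1.11 Y5.62
G1 X6.24 Y0.82
G1 X13.26 Y0.44
G1 X18.87 Y4.66
G1 X20.47 Y11.51
; layer 2
G0 Z8.24
G0 X20.47 Y11.51
G1 X17.29 Y17.77
G1 X10.82 Y20.53
G1 X4.10 Y18.48
G1 X0.27 Y12.60
G1 X1.11 Y5.62
G1 X6.24 Y0.82
G1 X13.26 Y0.44
G1 X18.87 Y4.66
G1 X20.47 Y11.51
; layer 3
G0 Z12.36
G0 X20.47 Y11.51
G1 X17.29 Y17.77
G1 X10.82 Y20.53
G1 X4.10 Y18.48
G1 X0.27 Y12.60
G1 X1.11 Y5.62
G1 X6.24 Y0.82
G1 X13.26 Y0.44
G1 X18.87 Y4.66
G1 X20.47 Y11.51
; layer 4
G0 Z16.49
G0 X20.47 Y11.51
G1 X17.29 Y17.77
G1 X10.82 Y20.53
G1 X4.10 Y18.48
G1 X0.27 Y12.60
G1 X1.11 Y5.62
G1 X6.24 Y0.82
G1 X13.26 Y0.44
G1 X18.87 Y4.66
G1 X20.47 Y11.51
; layer 5
G0 Z20.61
G0 X20.47 Y11.51
G1 X17.29 Y17.77
G1 X10.82 Y20.53
G1 X4.10 Y18.48
G1 X0.27 Y12.60
G1 X1.11 Y5.62
G1 X6.24 Y0.82
G1 X13.26 Y0.44
G1 X18.87 Y4.66
G1 X20.47 Y11.51
; layer 6
G0 Z24.73
G0 X20.47 Y11.51
G1 X17.29 Y17.77
G1 X10.82 Y20.53
G1 X4.10 Y18.48
G1 X0.27 Y12.60
G1 X1.11 Y5.62
G1 X6.24 Y0.82
G1 X13.26 Y0.44
G1 X18.87 Y4.66
G1 X20.47 Y11.51
; layer 7
G0 Z28.85
G0 X20.47 Y11.51
G1 X17.29 Y17.77
G1 X10.82 Y20.53
G1 X4.10 Y18.48
G1 X0.27 Y12.60
G1 X1.11 Y5.62
G1 X6.24 Y0.82
G1 X13.26 Y0.44
G1 X18.87 Y4.66
G1 X20.47 Y11.51
M2 ; end

The solid is a regular 9-sided prism (a cylinder approximated with 9 flat sides), circumscribed radius ≈ 10.3 mm, height ≈ 28.9 mm. Slicing at Δz = 4.12 mm — 7 equal slices spanning the solid's height, so layer i sits at z = i·h/7 — gives 7 non-empty perimeters. Each is a 9-segment closed polygon; G0 lifts to the layer z and rapids to the start vertex, then G1 traces the edges.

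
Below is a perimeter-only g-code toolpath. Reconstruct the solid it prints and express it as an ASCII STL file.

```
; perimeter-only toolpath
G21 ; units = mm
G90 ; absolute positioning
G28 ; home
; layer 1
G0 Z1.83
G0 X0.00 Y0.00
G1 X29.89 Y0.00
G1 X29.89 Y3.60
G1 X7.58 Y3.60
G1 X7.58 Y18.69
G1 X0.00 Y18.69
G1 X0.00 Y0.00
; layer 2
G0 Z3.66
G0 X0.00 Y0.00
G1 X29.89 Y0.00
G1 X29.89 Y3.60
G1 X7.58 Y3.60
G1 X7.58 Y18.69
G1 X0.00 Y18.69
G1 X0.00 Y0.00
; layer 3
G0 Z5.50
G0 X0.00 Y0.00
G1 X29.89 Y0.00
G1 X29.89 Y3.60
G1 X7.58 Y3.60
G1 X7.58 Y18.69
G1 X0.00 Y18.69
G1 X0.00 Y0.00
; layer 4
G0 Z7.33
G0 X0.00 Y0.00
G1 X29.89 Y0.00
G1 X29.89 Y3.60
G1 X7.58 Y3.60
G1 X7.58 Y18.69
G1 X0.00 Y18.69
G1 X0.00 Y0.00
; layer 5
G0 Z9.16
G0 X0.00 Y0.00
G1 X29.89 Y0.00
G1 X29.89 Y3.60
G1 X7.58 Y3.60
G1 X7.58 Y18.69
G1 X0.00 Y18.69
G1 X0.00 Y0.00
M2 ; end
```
solid part
  facet normal 0.0000 0.0000 -1.0000
    outer loop
      vertex 29.89 3.60 0.00
      vertex 29.89 0.00 0.00
      vertex 0.00 0.00 0.00
    endloop
  endfacet
  facet normal 0.0000 0.0000 -1.0000
    outer loop
      vertex 7.58 3.60 0.00
      vertex 29.89 3.60 0.00
      vertex 0.00 0.00 0.00
    endloop
  endfacet
  facet normal 0.0000 0.0000 -1.0000
    outer loop
      vertex 7.58 18.69 0.00
      vertex 7.58 3.60 0.00
      vertex 0.00 0.00 0.00
    endloop
  endfacet
  facet normal 0.0000 0.0000 -1.0000
    outer loop
      vertex 0.00 18.69 0.00
      vertex 7.58 18.69 0.00
      vertex 0.00 0.00 0.00
    endloop
  endfacet
  facet normal 0.0000 0.0000 1.0000
    outer loop
      vertex 0.00 0.00 9.16
      vertex 29.89 0.00 9.16
      vertex 29.89 3.60 9.16
    endloop
  endfacet
  facet normal 0.0000 0.0000 1.0000
    outer loop
      vertex 0.00 0.00 9.16
      vertex 29.89 3.60 9.16
      vertex 7.58 3.60 9.16
    endloop
  endfacet
  facet normal 0.0000 0.0000 1.0000
    outer loop
      vertex 0.00 0.00 9.16
      vertex 7.58 3.60 9.16
      vertex 7.58 18.69 9.16
    endloop
  endfacet
  facet normal 0.0000 0.0000 1.0000
    outer loop
      vertex 0.00 0.00 9.16
      vertex 7.58 18.69 9.16
      vertex 0.00 18.69 9.16
    endloop
  endfacet
  facet normal 0.0000 -1.0000 0.0000
    outer loop
      vertex 0.00 0.00 0.00
      vertex 29.89 0.00 0.00
      vertex 29.89 0.00 9.16
    endloop
  endfacet
  facet normal 0.0000 -1.0000 0.0000
    outer loop
      vertex 0.00 0.00 0.00
      vertex 29.89 0.00 9.16
      vertex 0.00 0.00 9.16
    endloop
  endfacet
  facet normal 1.0000 0.0000 0.0000
    outer loop
      vertex 29.89 0.00 0.00
      vertex 29.89 3.60 0.00
      vertex 29.89 3.60 9.16
    endloop
  endfacet
  facet normal 1.0000 0.0000 0.0000
    outer loop
      vertex 29.89 0.00 0.00
      vertex 29.89 3.60 9.16
      vertex 29.89 0.00 9.16
    endloop
  endfacet
  facet normal 0.0000 1.0000 0.0000
    outer loop
      vertex 29.89 3.60 0.00
      vertex 7.58 3.60 0.00
      vertex 7.58 3.60 9.16
    endloop
  endfacet
  facet normal 0.0000 1.0000 0.0000
    outer loop
      vertex 29.89 3.60 0.00
      vertex 7.58 3.60 9.16
      vertex 29.89 3.60 9.16
    endloop
  endfacet
  facet normal 1.0000 0.0000 0.0000
    outer loop
      vertex 7.58 3.60 0.00
      vertex 7.58 18.69 0.00
      vertex 7.58 18.69 9.16
    endloop
  endfacet
  facet normal 1.0000 0.0000 0.0000
    outer loop
      vertex 7.58 3.60 0.00
      vertex 7.58 18.69 9.16
      vertex 7.58 3.60 9.16
    endloop
  endfacet
  facet normal 0.0000 1.0000 0.0000
    outer loop
      vertex 7.58 18.69 0.00
      vertex 0.00 18.69 0.00
      vertex 0.00 18.69 9.16
    endloop
  endfacet
  facet normal 0.0000 1.0000 0.0000
    outer loop
      vertex 7.58 18.69 0.00
      vertex 0.00 18.69 9.16
      vertex 7.58 18.69 9.16
    endloop
  endfacet
  facet normal -1.0000 0.0000 0.0000
    outer loop
      vertex 0.00 18.69 0.00
      vertex 0.00 0.00 0.00
      vertex 0.00 0.00 9.16
    endloop
  endfacet
  facet normal -1.0000 0.0000 0.0000
    outer loop
      vertex 0.00 18.69 0.00
      vertex 0.00 0.00 9.16
      vertex 0.00 18.69 9.16
    endloop
  endfacet
endsolid part

The G0 Z moves step by Δz≈1.83 mm. Every layer's G1 loop is the same polygon, so the solid is a straight extrusion of it from z=0 to z≈9.16. Closing with flat bottom and top caps and triangulating gives 20 facets — an L-shaped prism: outer 29.9 × 18.7 mm, arm thicknesses ≈ 3.6 mm (horizontal) and 7.58 mm (vertical), extruded 9.16 mm in z.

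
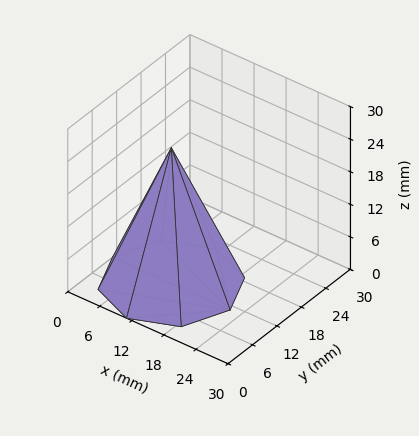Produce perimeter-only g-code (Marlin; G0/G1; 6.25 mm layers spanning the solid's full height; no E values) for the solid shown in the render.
Reading the render: the shape is a regular 8-sided pyramid, base circumscribed radius ≈ 11 mm, apex at z ≈ 25 mm (dimensions read to the nearest mm from the axis ticks). For the g-code, the solid's height is divided into equal slices at the stated Δz and each level perimeter traced with G1 moves after a G0 lift.

; perimeter-only toolpath
G21 ; units = mm
G90 ; absolute positioning
G28 ; home
; layer 1
G0 Z6.25
G0 X19.25 Y11.00
G1 X16.84 Y16.84
G1 X11.00 Y19.25
G1 X5.17 Y16.84
G1 X2.75 Y11.00
G1 X5.17 Y5.17
G1 X11.00 Y2.75
G1 X16.84 Y5.17
G1 X19.25 Y11.00
; layer 2
G0 Z12.50
G0 X16.50 Y11.00
G1 X14.89 Y14.89
G1 X11.00 Y16.50
G1 X7.11 Y14.89
G1 X5.50 Y11.00
G1 X7.11 Y7.11
G1 X11.00 Y5.50
G1 X14.89 Y7.11
G1 X16.50 Y11.00
; layer 3
G0 Z18.75
G0 X13.75 Y11.00
G1 X12.95 Y12.95
G1 X11.00 Y13.75
G1 X9.05 Y12.95
G1 X8.25 Y11.00
G1 X9.05 Y9.05
G1 X11.00 Y8.25
G1 X12.95 Y9.05
G1 X13.75 Y11.00
M2 ; end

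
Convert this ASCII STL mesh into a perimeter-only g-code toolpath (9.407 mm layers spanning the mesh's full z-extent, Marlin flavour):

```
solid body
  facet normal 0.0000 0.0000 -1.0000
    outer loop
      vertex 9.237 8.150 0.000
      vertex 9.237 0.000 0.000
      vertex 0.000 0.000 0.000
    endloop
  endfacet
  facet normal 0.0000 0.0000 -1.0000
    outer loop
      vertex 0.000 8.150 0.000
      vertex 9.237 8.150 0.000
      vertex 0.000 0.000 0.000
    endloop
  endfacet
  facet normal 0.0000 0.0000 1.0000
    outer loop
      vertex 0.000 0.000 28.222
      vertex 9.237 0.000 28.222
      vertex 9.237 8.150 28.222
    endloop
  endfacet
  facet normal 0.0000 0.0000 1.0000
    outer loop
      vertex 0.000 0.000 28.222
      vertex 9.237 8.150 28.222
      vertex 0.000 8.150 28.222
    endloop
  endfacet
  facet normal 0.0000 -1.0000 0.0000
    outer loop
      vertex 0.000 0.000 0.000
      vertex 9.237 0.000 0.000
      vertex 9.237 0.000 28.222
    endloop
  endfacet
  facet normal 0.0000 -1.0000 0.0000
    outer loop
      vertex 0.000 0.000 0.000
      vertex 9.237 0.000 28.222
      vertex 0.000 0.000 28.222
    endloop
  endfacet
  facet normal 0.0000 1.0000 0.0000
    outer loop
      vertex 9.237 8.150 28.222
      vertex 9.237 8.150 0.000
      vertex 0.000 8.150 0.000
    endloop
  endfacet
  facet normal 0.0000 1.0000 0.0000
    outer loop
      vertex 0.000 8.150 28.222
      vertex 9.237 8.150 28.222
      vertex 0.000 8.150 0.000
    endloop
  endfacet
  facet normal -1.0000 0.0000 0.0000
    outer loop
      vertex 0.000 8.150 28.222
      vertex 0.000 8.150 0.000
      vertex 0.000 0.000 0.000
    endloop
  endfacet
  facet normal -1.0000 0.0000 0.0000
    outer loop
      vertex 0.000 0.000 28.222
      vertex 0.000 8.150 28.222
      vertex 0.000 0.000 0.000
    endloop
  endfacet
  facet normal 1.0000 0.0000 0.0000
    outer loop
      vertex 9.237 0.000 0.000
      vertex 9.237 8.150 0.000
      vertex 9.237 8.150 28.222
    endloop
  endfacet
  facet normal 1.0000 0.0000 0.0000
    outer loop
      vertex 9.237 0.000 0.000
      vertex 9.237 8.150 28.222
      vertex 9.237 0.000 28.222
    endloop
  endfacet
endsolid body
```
; perimeter-only toolpath
G21 ; units = mm
G90 ; absolute positioning
G28 ; home
; layer 1
G0 Z9.407
G0 X0.000 Y0.000
G1 X9.237 Y0.000
G1 X9.237 Y8.150
G1 X0.000 Y8.150
G1 X0.000 Y0.000
; layer 2
G0 Z18.815
G0 X0.000 Y0.000
G1 X9.237 Y0.000
G1 X9.237 Y8.150
G1 X0.000 Y8.150
G1 X0.000 Y0.000
; layer 3
G0 Z28.222
G0 X0.000 Y0.000
G1 X9.237 Y0.000
G1 X9.237 Y8.150
G1 X0.000 Y8.150
G1 X0.000 Y0.000
M2 ; end

The solid is a rectangular box, roughly 9.24 × 8.15 mm footprint and 28.2 mm tall. Slicing at Δz = 9.407 mm — 3 equal slices spanning the solid's height, so layer i sits at z = i·h/3 — gives 3 non-empty perimeters. Each is a 4-segment closed polygon; G0 lifts to the layer z and rapids to the start vertex, then G1 traces the edges.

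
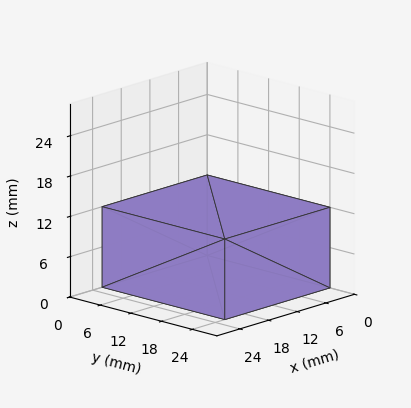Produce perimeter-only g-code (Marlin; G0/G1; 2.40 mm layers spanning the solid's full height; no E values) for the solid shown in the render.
Reading the render: the shape is a rectangular box, roughly 22 × 24 mm footprint and 12 mm tall (dimensions read to the nearest mm from the axis ticks). For the g-code, the solid's height is divided into equal slices at the stated Δz and each level perimeter traced with G1 moves after a G0 lift.

; perimeter-only toolpath
G21 ; units = mm
G90 ; absolute positioning
G28 ; home
; layer 1
G0 Z2.40
G0 X0.00 Y0.00
G1 X22.00 Y0.00
G1 X22.00 Y24.00
G1 X0.00 Y24.00
G1 X0.00 Y0.00
; layer 2
G0 Z4.80
G0 X0.00 Y0.00
G1 X22.00 Y0.00
G1 X22.00 Y24.00
G1 X0.00 Y24.00
G1 X0.00 Y0.00
; layer 3
G0 Z7.20
G0 X0.00 Y0.00
G1 X22.00 Y0.00
G1 X22.00 Y24.00
G1 X0.00 Y24.00
G1 X0.00 Y0.00
; layer 4
G0 Z9.60
G0 X0.00 Y0.00
G1 X22.00 Y0.00
G1 X22.00 Y24.00
G1 X0.00 Y24.00
G1 X0.00 Y0.00
; layer 5
G0 Z12.00
G0 X0.00 Y0.00
G1 X22.00 Y0.00
G1 X22.00 Y24.00
G1 X0.00 Y24.00
G1 X0.00 Y0.00
M2 ; end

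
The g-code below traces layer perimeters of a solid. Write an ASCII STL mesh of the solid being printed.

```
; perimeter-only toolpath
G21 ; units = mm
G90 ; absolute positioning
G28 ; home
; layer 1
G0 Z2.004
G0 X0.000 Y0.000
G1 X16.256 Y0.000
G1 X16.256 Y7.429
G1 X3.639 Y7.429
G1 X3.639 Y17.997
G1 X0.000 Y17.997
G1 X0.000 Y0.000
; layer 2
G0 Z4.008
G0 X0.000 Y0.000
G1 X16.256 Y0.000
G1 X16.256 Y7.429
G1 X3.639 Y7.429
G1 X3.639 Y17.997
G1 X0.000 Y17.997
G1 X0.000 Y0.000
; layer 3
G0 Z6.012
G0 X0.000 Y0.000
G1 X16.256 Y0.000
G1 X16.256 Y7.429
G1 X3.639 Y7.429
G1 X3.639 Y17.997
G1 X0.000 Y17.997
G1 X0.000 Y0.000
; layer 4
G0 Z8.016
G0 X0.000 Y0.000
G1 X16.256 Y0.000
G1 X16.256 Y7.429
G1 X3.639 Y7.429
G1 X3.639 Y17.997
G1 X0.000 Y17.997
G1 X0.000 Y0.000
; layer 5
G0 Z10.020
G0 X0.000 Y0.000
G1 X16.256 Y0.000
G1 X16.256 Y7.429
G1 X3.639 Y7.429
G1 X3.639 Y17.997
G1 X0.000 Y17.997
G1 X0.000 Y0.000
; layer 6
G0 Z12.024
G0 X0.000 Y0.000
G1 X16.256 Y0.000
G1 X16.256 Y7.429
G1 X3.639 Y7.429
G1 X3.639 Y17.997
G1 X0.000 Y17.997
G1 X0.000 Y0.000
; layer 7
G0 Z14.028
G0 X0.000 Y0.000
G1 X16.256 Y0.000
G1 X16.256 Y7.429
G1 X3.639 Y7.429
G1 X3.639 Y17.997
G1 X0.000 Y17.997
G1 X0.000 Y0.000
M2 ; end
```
solid part
  facet normal 0.0000 0.0000 -1.0000
    outer loop
      vertex 16.256 7.429 0.000
      vertex 16.256 0.000 0.000
      vertex 0.000 0.000 0.000
    endloop
  endfacet
  facet normal 0.0000 0.0000 -1.0000
    outer loop
      vertex 3.639 7.429 0.000
      vertex 16.256 7.429 0.000
      vertex 0.000 0.000 0.000
    endloop
  endfacet
  facet normal 0.0000 0.0000 -1.0000
    outer loop
      vertex 3.639 17.997 0.000
      vertex 3.639 7.429 0.000
      vertex 0.000 0.000 0.000
    endloop
  endfacet
  facet normal 0.0000 0.0000 -1.0000
    outer loop
      vertex 0.000 17.997 0.000
      vertex 3.639 17.997 0.000
      vertex 0.000 0.000 0.000
    endloop
  endfacet
  facet normal 0.0000 0.0000 1.0000
    outer loop
      vertex 0.000 0.000 14.028
      vertex 16.256 0.000 14.028
      vertex 16.256 7.429 14.028
    endloop
  endfacet
  facet normal 0.0000 0.0000 1.0000
    outer loop
      vertex 0.000 0.000 14.028
      vertex 16.256 7.429 14.028
      vertex 3.639 7.429 14.028
    endloop
  endfacet
  facet normal 0.0000 0.0000 1.0000
    outer loop
      vertex 0.000 0.000 14.028
      vertex 3.639 7.429 14.028
      vertex 3.639 17.997 14.028
    endloop
  endfacet
  facet normal 0.0000 0.0000 1.0000
    outer loop
      vertex 0.000 0.000 14.028
      vertex 3.639 17.997 14.028
      vertex 0.000 17.997 14.028
    endloop
  endfacet
  facet normal 0.0000 -1.0000 0.0000
    outer loop
      vertex 0.000 0.000 0.000
      vertex 16.256 0.000 0.000
      vertex 16.256 0.000 14.028
    endloop
  endfacet
  facet normal 0.0000 -1.0000 0.0000
    outer loop
      vertex 0.000 0.000 0.000
      vertex 16.256 0.000 14.028
      vertex 0.000 0.000 14.028
    endloop
  endfacet
  facet normal 1.0000 0.0000 0.0000
    outer loop
      vertex 16.256 0.000 0.000
      vertex 16.256 7.429 0.000
      vertex 16.256 7.429 14.028
    endloop
  endfacet
  facet normal 1.0000 0.0000 0.0000
    outer loop
      vertex 16.256 0.000 0.000
      vertex 16.256 7.429 14.028
      vertex 16.256 0.000 14.028
    endloop
  endfacet
  facet normal 0.0000 1.0000 0.0000
    outer loop
      vertex 16.256 7.429 0.000
      vertex 3.639 7.429 0.000
      vertex 3.639 7.429 14.028
    endloop
  endfacet
  facet normal 0.0000 1.0000 0.0000
    outer loop
      vertex 16.256 7.429 0.000
      vertex 3.639 7.429 14.028
      vertex 16.256 7.429 14.028
    endloop
  endfacet
  facet normal 1.0000 0.0000 0.0000
    outer loop
      vertex 3.639 7.429 0.000
      vertex 3.639 17.997 0.000
      vertex 3.639 17.997 14.028
    endloop
  endfacet
  facet normal 1.0000 0.0000 0.0000
    outer loop
      vertex 3.639 7.429 0.000
      vertex 3.639 17.997 14.028
      vertex 3.639 7.429 14.028
    endloop
  endfacet
  facet normal 0.0000 1.0000 0.0000
    outer loop
      vertex 3.639 17.997 0.000
      vertex 0.000 17.997 0.000
      vertex 0.000 17.997 14.028
    endloop
  endfacet
  facet normal 0.0000 1.0000 0.0000
    outer loop
      vertex 3.639 17.997 0.000
      vertex 0.000 17.997 14.028
      vertex 3.639 17.997 14.028
    endloop
  endfacet
  facet normal -1.0000 0.0000 0.0000
    outer loop
      vertex 0.000 17.997 0.000
      vertex 0.000 0.000 0.000
      vertex 0.000 0.000 14.028
    endloop
  endfacet
  facet normal -1.0000 0.0000 0.0000
    outer loop
      vertex 0.000 17.997 0.000
      vertex 0.000 0.000 14.028
      vertex 0.000 17.997 14.028
    endloop
  endfacet
endsolid part

The G0 Z moves step by Δz≈2.004 mm. Every layer's G1 loop is the same polygon, so the solid is a straight extrusion of it from z=0 to z≈14. Closing with flat bottom and top caps and triangulating gives 20 facets — an L-shaped prism: outer 16.3 × 18 mm, arm thicknesses ≈ 7.43 mm (horizontal) and 3.64 mm (vertical), extruded 14 mm in z.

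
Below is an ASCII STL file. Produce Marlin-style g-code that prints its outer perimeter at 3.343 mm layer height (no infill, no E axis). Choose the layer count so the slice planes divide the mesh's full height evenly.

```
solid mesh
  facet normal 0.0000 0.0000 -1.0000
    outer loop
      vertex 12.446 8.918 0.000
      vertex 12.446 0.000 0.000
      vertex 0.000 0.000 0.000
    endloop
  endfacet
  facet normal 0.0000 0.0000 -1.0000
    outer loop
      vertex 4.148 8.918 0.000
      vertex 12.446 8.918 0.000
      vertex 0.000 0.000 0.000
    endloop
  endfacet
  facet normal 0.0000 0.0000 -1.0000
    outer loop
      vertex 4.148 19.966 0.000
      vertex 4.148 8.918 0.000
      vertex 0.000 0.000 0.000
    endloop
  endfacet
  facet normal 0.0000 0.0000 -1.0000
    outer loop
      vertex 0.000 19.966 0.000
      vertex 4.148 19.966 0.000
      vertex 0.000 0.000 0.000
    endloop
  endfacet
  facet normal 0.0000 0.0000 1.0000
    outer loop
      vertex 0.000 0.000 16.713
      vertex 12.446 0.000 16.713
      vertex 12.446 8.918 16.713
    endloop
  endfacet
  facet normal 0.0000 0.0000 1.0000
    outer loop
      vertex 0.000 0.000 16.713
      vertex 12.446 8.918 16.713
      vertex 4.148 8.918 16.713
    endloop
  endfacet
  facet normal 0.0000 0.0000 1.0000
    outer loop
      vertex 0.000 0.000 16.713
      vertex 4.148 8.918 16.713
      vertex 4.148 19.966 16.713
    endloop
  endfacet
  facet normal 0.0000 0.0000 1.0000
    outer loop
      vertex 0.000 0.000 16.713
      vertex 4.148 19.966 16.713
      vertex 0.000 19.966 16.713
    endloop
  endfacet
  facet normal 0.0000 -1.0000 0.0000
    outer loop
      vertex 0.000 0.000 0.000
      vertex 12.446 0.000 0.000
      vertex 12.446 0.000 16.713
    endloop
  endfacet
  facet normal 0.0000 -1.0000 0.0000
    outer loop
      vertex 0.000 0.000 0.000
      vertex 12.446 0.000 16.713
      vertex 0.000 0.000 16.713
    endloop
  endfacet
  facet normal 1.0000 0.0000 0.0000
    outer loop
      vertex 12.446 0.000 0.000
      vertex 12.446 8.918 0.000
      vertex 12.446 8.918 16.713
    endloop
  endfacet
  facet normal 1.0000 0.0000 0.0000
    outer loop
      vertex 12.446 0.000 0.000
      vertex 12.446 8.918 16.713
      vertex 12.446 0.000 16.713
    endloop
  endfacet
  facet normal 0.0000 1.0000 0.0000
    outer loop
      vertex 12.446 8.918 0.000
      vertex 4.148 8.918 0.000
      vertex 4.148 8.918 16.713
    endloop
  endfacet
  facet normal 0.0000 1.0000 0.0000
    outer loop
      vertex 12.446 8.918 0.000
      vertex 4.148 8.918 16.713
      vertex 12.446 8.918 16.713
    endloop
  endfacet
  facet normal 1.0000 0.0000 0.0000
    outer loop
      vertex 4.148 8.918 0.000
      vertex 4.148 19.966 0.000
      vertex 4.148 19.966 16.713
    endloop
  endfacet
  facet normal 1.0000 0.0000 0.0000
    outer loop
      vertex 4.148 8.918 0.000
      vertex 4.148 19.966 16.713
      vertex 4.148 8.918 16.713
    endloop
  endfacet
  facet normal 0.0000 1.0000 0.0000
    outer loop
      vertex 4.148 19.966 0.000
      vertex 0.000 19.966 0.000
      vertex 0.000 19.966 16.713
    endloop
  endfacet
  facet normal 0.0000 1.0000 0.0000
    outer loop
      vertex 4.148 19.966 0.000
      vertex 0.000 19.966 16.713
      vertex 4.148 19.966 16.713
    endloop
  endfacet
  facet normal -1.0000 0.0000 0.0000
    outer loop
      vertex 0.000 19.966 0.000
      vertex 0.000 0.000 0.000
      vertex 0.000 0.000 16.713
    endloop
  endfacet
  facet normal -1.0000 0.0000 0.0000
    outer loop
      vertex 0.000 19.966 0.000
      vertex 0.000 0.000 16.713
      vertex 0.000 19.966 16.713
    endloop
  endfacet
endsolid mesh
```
; perimeter-only toolpath
G21 ; units = mm
G90 ; absolute positioning
G28 ; home
; layer 1
G0 Z3.343
G0 X0.000 Y0.000
G1 X12.446 Y0.000
G1 X12.446 Y8.918
G1 X4.148 Y8.918
G1 X4.148 Y19.966
G1 X0.000 Y19.966
G1 X0.000 Y0.000
; layer 2
G0 Z6.685
G0 X0.000 Y0.000
G1 X12.446 Y0.000
G1 X12.446 Y8.918
G1 X4.148 Y8.918
G1 X4.148 Y19.966
G1 X0.000 Y19.966
G1 X0.000 Y0.000
; layer 3
G0 Z10.028
G0 X0.000 Y0.000
G1 X12.446 Y0.000
G1 X12.446 Y8.918
G1 X4.148 Y8.918
G1 X4.148 Y19.966
G1 X0.000 Y19.966
G1 X0.000 Y0.000
; layer 4
G0 Z13.370
G0 X0.000 Y0.000
G1 X12.446 Y0.000
G1 X12.446 Y8.918
G1 X4.148 Y8.918
G1 X4.148 Y19.966
G1 X0.000 Y19.966
G1 X0.000 Y0.000
; layer 5
G0 Z16.713
G0 X0.000 Y0.000
G1 X12.446 Y0.000
G1 X12.446 Y8.918
G1 X4.148 Y8.918
G1 X4.148 Y19.966
G1 X0.000 Y19.966
G1 X0.000 Y0.000
M2 ; end

The solid is an L-shaped prism: outer 12.4 × 20 mm, arm thicknesses ≈ 8.92 mm (horizontal) and 4.15 mm (vertical), extruded 16.7 mm in z. Slicing at Δz = 3.343 mm — 5 equal slices spanning the solid's height, so layer i sits at z = i·h/5 — gives 5 non-empty perimeters. Each is a 6-segment closed polygon; G0 lifts to the layer z and rapids to the start vertex, then G1 traces the edges.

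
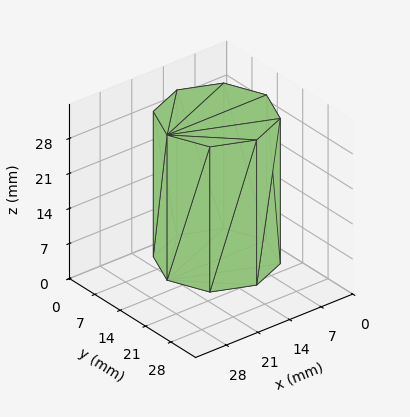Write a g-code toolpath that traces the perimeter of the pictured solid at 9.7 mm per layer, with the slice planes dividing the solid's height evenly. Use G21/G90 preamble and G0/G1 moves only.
Reading the render: the shape is a regular 8-sided prism (a cylinder approximated with 8 flat sides), circumscribed radius ≈ 11 mm, height ≈ 29 mm (dimensions read to the nearest mm from the axis ticks). For the g-code, the solid's height is divided into equal slices at the stated Δz and each level perimeter traced with G1 moves after a G0 lift.

; perimeter-only toolpath
G21 ; units = mm
G90 ; absolute positioning
G28 ; home
; layer 1
G0 Z9.7
G0 X22.0 Y11.0
G1 X18.8 Y18.8
G1 X11.0 Y22.0
G1 X3.2 Y18.8
G1 X0.0 Y11.0
G1 X3.2 Y3.2
G1 X11.0 Y0.0
G1 X18.8 Y3.2
G1 X22.0 Y11.0
; layer 2
G0 Z19.3
G0 X22.0 Y11.0
G1 X18.8 Y18.8
G1 X11.0 Y22.0
G1 X3.2 Y18.8
G1 X0.0 Y11.0
G1 X3.2 Y3.2
G1 X11.0 Y0.0
G1 X18.8 Y3.2
G1 X22.0 Y11.0
; layer 3
G0 Z29.0
G0 X22.0 Y11.0
G1 X18.8 Y18.8
G1 X11.0 Y22.0
G1 X3.2 Y18.8
G1 X0.0 Y11.0
G1 X3.2 Y3.2
G1 X11.0 Y0.0
G1 X18.8 Y3.2
G1 X22.0 Y11.0
M2 ; end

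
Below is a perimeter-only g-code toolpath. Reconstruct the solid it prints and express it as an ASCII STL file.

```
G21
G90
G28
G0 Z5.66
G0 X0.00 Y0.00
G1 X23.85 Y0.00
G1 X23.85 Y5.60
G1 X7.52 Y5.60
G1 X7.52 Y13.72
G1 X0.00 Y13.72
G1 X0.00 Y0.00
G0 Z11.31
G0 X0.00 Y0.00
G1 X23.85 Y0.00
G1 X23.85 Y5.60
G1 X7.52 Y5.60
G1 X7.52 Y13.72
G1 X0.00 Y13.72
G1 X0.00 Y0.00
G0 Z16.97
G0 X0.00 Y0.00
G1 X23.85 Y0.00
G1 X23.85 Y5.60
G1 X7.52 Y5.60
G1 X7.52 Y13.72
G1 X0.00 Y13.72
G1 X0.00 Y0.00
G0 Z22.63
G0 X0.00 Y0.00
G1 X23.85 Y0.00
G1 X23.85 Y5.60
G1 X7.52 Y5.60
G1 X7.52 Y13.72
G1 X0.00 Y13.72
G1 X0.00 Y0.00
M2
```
solid part
  facet normal 0.0000 0.0000 -1.0000
    outer loop
      vertex 23.85 5.60 0.00
      vertex 23.85 0.00 0.00
      vertex 0.00 0.00 0.00
    endloop
  endfacet
  facet normal 0.0000 0.0000 -1.0000
    outer loop
      vertex 7.52 5.60 0.00
      vertex 23.85 5.60 0.00
      vertex 0.00 0.00 0.00
    endloop
  endfacet
  facet normal 0.0000 0.0000 -1.0000
    outer loop
      vertex 7.52 13.72 0.00
      vertex 7.52 5.60 0.00
      vertex 0.00 0.00 0.00
    endloop
  endfacet
  facet normal 0.0000 0.0000 -1.0000
    outer loop
      vertex 0.00 13.72 0.00
      vertex 7.52 13.72 0.00
      vertex 0.00 0.00 0.00
    endloop
  endfacet
  facet normal 0.0000 0.0000 1.0000
    outer loop
      vertex 0.00 0.00 22.63
      vertex 23.85 0.00 22.63
      vertex 23.85 5.60 22.63
    endloop
  endfacet
  facet normal 0.0000 0.0000 1.0000
    outer loop
      vertex 0.00 0.00 22.63
      vertex 23.85 5.60 22.63
      vertex 7.52 5.60 22.63
    endloop
  endfacet
  facet normal 0.0000 0.0000 1.0000
    outer loop
      vertex 0.00 0.00 22.63
      vertex 7.52 5.60 22.63
      vertex 7.52 13.72 22.63
    endloop
  endfacet
  facet normal 0.0000 0.0000 1.0000
    outer loop
      vertex 0.00 0.00 22.63
      vertex 7.52 13.72 22.63
      vertex 0.00 13.72 22.63
    endloop
  endfacet
  facet normal 0.0000 -1.0000 0.0000
    outer loop
      vertex 0.00 0.00 0.00
      vertex 23.85 0.00 0.00
      vertex 23.85 0.00 22.63
    endloop
  endfacet
  facet normal 0.0000 -1.0000 0.0000
    outer loop
      vertex 0.00 0.00 0.00
      vertex 23.85 0.00 22.63
      vertex 0.00 0.00 22.63
    endloop
  endfacet
  facet normal 1.0000 0.0000 0.0000
    outer loop
      vertex 23.85 0.00 0.00
      vertex 23.85 5.60 0.00
      vertex 23.85 5.60 22.63
    endloop
  endfacet
  facet normal 1.0000 0.0000 0.0000
    outer loop
      vertex 23.85 0.00 0.00
      vertex 23.85 5.60 22.63
      vertex 23.85 0.00 22.63
    endloop
  endfacet
  facet normal 0.0000 1.0000 0.0000
    outer loop
      vertex 23.85 5.60 0.00
      vertex 7.52 5.60 0.00
      vertex 7.52 5.60 22.63
    endloop
  endfacet
  facet normal 0.0000 1.0000 0.0000
    outer loop
      vertex 23.85 5.60 0.00
      vertex 7.52 5.60 22.63
      vertex 23.85 5.60 22.63
    endloop
  endfacet
  facet normal 1.0000 0.0000 0.0000
    outer loop
      vertex 7.52 5.60 0.00
      vertex 7.52 13.72 0.00
      vertex 7.52 13.72 22.63
    endloop
  endfacet
  facet normal 1.0000 0.0000 0.0000
    outer loop
      vertex 7.52 5.60 0.00
      vertex 7.52 13.72 22.63
      vertex 7.52 5.60 22.63
    endloop
  endfacet
  facet normal 0.0000 1.0000 0.0000
    outer loop
      vertex 7.52 13.72 0.00
      vertex 0.00 13.72 0.00
      vertex 0.00 13.72 22.63
    endloop
  endfacet
  facet normal 0.0000 1.0000 0.0000
    outer loop
      vertex 7.52 13.72 0.00
      vertex 0.00 13.72 22.63
      vertex 7.52 13.72 22.63
    endloop
  endfacet
  facet normal -1.0000 0.0000 0.0000
    outer loop
      vertex 0.00 13.72 0.00
      vertex 0.00 0.00 0.00
      vertex 0.00 0.00 22.63
    endloop
  endfacet
  facet normal -1.0000 0.0000 0.0000
    outer loop
      vertex 0.00 13.72 0.00
      vertex 0.00 0.00 22.63
      vertex 0.00 13.72 22.63
    endloop
  endfacet
endsolid part

The G0 Z moves step by Δz≈5.66 mm. Every layer's G1 loop is the same polygon, so the solid is a straight extrusion of it from z=0 to z≈22.6. Closing with flat bottom and top caps and triangulating gives 20 facets — an L-shaped prism: outer 23.9 × 13.7 mm, arm thicknesses ≈ 5.6 mm (horizontal) and 7.52 mm (vertical), extruded 22.6 mm in z.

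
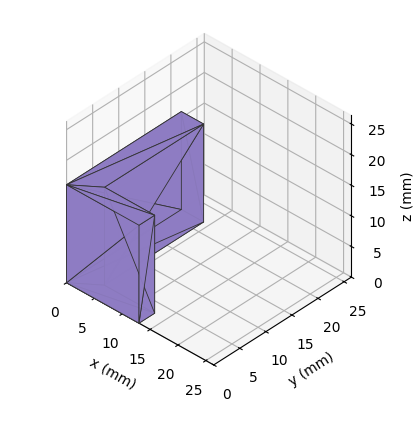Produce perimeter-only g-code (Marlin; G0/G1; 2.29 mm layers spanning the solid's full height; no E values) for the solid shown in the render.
Reading the render: the shape is an L-shaped prism: outer 13 × 22 mm, arm thicknesses ≈ 3 mm (horizontal) and 4 mm (vertical), extruded 16 mm in z (dimensions read to the nearest mm from the axis ticks). For the g-code, the solid's height is divided into equal slices at the stated Δz and each level perimeter traced with G1 moves after a G0 lift.

; perimeter-only toolpath
G21 ; units = mm
G90 ; absolute positioning
G28 ; home
; layer 1
G0 Z2.29
G0 X0.00 Y0.00
G1 X13.00 Y0.00
G1 X13.00 Y3.00
G1 X4.00 Y3.00
G1 X4.00 Y22.00
G1 X0.00 Y22.00
G1 X0.00 Y0.00
; layer 2
G0 Z4.57
G0 X0.00 Y0.00
G1 X13.00 Y0.00
G1 X13.00 Y3.00
G1 X4.00 Y3.00
G1 X4.00 Y22.00
G1 X0.00 Y22.00
G1 X0.00 Y0.00
; layer 3
G0 Z6.86
G0 X0.00 Y0.00
G1 X13.00 Y0.00
G1 X13.00 Y3.00
G1 X4.00 Y3.00
G1 X4.00 Y22.00
G1 X0.00 Y22.00
G1 X0.00 Y0.00
; layer 4
G0 Z9.14
G0 X0.00 Y0.00
G1 X13.00 Y0.00
G1 X13.00 Y3.00
G1 X4.00 Y3.00
G1 X4.00 Y22.00
G1 X0.00 Y22.00
G1 X0.00 Y0.00
; layer 5
G0 Z11.43
G0 X0.00 Y0.00
G1 X13.00 Y0.00
G1 X13.00 Y3.00
G1 X4.00 Y3.00
G1 X4.00 Y22.00
G1 X0.00 Y22.00
G1 X0.00 Y0.00
; layer 6
G0 Z13.71
G0 X0.00 Y0.00
G1 X13.00 Y0.00
G1 X13.00 Y3.00
G1 X4.00 Y3.00
G1 X4.00 Y22.00
G1 X0.00 Y22.00
G1 X0.00 Y0.00
; layer 7
G0 Z16.00
G0 X0.00 Y0.00
G1 X13.00 Y0.00
G1 X13.00 Y3.00
G1 X4.00 Y3.00
G1 X4.00 Y22.00
G1 X0.00 Y22.00
G1 X0.00 Y0.00
M2 ; end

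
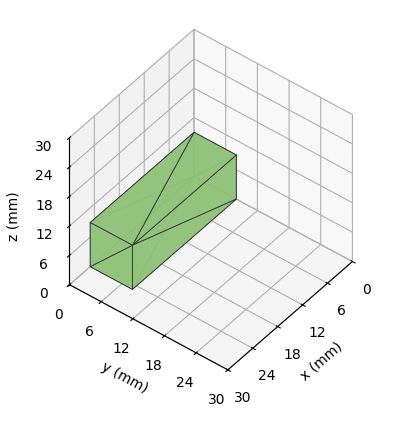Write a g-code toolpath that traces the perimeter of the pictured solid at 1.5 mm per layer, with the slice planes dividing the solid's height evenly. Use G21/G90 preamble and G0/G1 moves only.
Reading the render: the shape is a rectangular box, roughly 25 × 8 mm footprint and 9 mm tall (dimensions read to the nearest mm from the axis ticks). For the g-code, the solid's height is divided into equal slices at the stated Δz and each level perimeter traced with G1 moves after a G0 lift.

; perimeter-only toolpath
G21 ; units = mm
G90 ; absolute positioning
G28 ; home
; layer 1
G0 Z1.5
G0 X0.0 Y0.0
G1 X25.0 Y0.0
G1 X25.0 Y8.0
G1 X0.0 Y8.0
G1 X0.0 Y0.0
; layer 2
G0 Z3.0
G0 X0.0 Y0.0
G1 X25.0 Y0.0
G1 X25.0 Y8.0
G1 X0.0 Y8.0
G1 X0.0 Y0.0
; layer 3
G0 Z4.5
G0 X0.0 Y0.0
G1 X25.0 Y0.0
G1 X25.0 Y8.0
G1 X0.0 Y8.0
G1 X0.0 Y0.0
; layer 4
G0 Z6.0
G0 X0.0 Y0.0
G1 X25.0 Y0.0
G1 X25.0 Y8.0
G1 X0.0 Y8.0
G1 X0.0 Y0.0
; layer 5
G0 Z7.5
G0 X0.0 Y0.0
G1 X25.0 Y0.0
G1 X25.0 Y8.0
G1 X0.0 Y8.0
G1 X0.0 Y0.0
; layer 6
G0 Z9.0
G0 X0.0 Y0.0
G1 X25.0 Y0.0
G1 X25.0 Y8.0
G1 X0.0 Y8.0
G1 X0.0 Y0.0
M2 ; end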